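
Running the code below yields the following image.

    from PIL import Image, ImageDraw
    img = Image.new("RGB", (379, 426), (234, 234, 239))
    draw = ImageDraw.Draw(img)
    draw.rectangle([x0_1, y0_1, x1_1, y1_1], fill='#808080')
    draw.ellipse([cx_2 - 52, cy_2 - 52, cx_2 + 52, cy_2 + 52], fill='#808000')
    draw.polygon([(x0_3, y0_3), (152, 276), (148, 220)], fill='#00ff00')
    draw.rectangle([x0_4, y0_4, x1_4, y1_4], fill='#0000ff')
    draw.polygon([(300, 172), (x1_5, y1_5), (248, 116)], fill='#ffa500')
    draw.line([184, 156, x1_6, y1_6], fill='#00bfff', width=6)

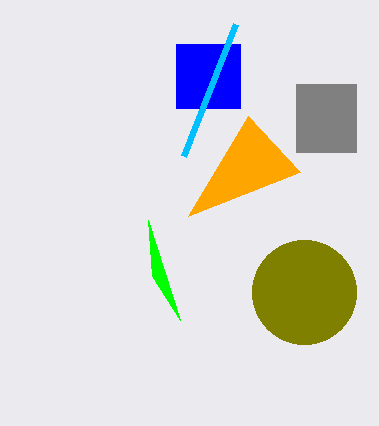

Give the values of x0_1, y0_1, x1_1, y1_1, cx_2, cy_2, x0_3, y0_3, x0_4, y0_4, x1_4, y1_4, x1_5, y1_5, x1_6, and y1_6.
x0_1 = 296
y0_1 = 84
x1_1 = 356
y1_1 = 152
cx_2 = 304
cy_2 = 292
x0_3 = 180
y0_3 = 320
x0_4 = 176
y0_4 = 44
x1_4 = 240
y1_4 = 108
x1_5 = 188
y1_5 = 216
x1_6 = 236
y1_6 = 24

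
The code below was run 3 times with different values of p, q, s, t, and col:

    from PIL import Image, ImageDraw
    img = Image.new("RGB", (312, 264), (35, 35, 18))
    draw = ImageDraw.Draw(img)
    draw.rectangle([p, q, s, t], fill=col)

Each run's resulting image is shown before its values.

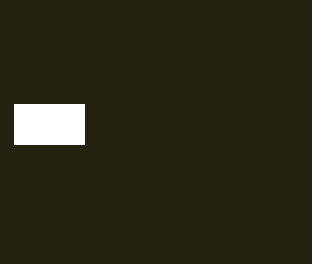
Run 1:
p = 14
q = 104
s = 84
t = 144
col = 'white'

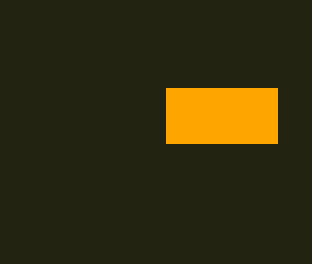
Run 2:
p = 166, q = 88, s = 277, t = 143, col = 'orange'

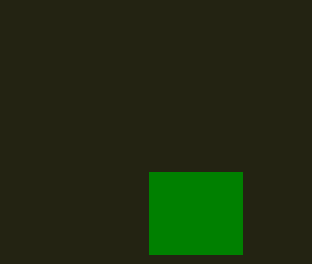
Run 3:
p = 149
q = 172
s = 242
t = 254
col = 'green'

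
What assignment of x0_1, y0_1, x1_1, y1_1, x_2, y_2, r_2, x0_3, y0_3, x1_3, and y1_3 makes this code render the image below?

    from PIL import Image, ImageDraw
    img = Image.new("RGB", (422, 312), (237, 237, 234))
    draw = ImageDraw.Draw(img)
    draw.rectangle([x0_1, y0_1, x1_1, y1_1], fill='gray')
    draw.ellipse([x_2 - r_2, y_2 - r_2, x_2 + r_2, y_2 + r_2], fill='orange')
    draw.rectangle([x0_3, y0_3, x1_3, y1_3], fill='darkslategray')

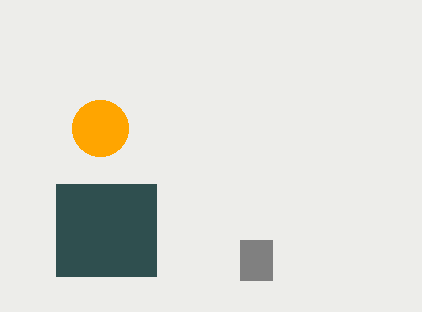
x0_1 = 240
y0_1 = 240
x1_1 = 272
y1_1 = 280
x_2 = 100
y_2 = 128
r_2 = 28
x0_3 = 56
y0_3 = 184
x1_3 = 156
y1_3 = 276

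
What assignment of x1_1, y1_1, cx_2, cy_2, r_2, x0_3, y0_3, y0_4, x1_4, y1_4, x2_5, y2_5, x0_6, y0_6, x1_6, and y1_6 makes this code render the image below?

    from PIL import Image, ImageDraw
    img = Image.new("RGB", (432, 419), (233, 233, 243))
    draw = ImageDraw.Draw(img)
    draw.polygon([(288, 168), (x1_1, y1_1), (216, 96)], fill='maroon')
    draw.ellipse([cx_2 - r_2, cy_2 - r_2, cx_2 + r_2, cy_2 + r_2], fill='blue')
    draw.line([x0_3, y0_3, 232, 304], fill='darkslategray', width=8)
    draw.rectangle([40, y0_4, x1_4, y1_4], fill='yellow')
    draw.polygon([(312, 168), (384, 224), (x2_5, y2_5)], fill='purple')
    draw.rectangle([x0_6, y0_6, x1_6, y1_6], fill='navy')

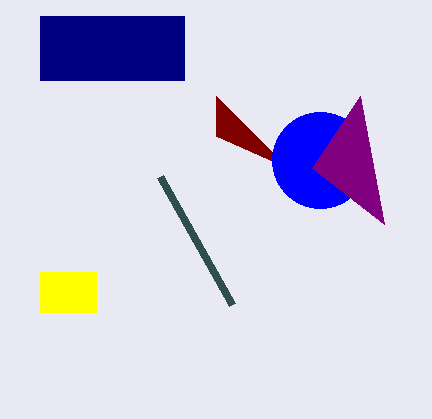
x1_1 = 216; y1_1 = 136; cx_2 = 320; cy_2 = 160; r_2 = 48; x0_3 = 160; y0_3 = 176; y0_4 = 272; x1_4 = 96; y1_4 = 312; x2_5 = 360; y2_5 = 96; x0_6 = 40; y0_6 = 16; x1_6 = 184; y1_6 = 80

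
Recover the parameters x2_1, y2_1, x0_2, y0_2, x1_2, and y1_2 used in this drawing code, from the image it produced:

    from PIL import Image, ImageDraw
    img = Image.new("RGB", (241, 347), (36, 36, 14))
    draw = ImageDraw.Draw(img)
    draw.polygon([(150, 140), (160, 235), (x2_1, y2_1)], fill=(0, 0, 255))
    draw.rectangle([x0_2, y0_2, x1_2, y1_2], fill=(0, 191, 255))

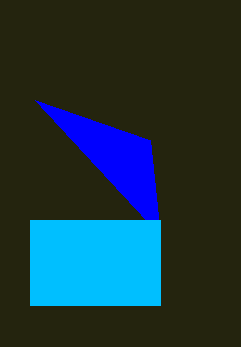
x2_1 = 35, y2_1 = 100, x0_2 = 30, y0_2 = 220, x1_2 = 160, y1_2 = 305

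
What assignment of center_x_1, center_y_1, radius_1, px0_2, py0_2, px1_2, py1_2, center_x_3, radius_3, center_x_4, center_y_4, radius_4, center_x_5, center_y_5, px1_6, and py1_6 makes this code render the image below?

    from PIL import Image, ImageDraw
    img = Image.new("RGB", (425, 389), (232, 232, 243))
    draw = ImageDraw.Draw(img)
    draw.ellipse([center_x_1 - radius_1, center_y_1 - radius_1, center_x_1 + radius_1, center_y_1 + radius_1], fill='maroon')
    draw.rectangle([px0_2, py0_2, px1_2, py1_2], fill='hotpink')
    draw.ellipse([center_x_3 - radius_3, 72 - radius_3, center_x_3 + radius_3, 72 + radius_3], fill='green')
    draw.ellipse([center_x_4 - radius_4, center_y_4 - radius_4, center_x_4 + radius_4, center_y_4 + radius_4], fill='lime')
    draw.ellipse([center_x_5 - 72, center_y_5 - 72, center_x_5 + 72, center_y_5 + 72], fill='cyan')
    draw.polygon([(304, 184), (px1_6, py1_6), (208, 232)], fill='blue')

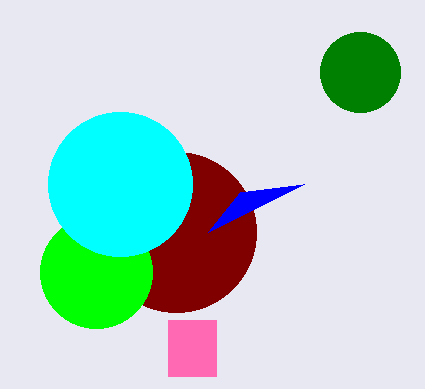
center_x_1 = 176; center_y_1 = 232; radius_1 = 80; px0_2 = 168; py0_2 = 320; px1_2 = 216; py1_2 = 376; center_x_3 = 360; radius_3 = 40; center_x_4 = 96; center_y_4 = 272; radius_4 = 56; center_x_5 = 120; center_y_5 = 184; px1_6 = 240; py1_6 = 192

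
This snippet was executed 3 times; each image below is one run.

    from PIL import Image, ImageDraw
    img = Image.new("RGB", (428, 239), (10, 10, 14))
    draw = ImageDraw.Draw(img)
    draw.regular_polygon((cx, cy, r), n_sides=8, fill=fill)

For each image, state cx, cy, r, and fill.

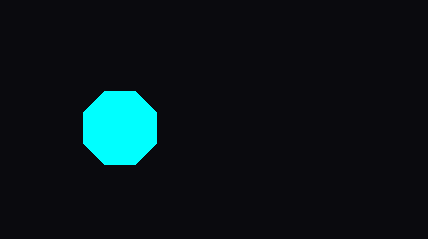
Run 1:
cx = 120
cy = 128
r = 40
fill = 'cyan'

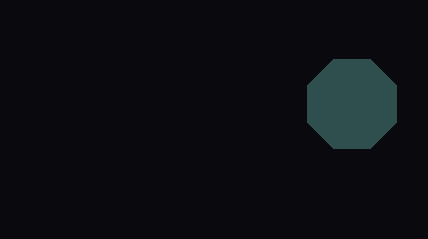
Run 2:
cx = 352, cy = 104, r = 48, fill = 'darkslategray'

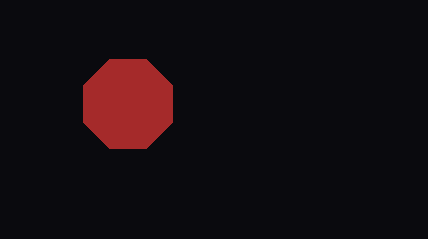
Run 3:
cx = 128; cy = 104; r = 48; fill = 'brown'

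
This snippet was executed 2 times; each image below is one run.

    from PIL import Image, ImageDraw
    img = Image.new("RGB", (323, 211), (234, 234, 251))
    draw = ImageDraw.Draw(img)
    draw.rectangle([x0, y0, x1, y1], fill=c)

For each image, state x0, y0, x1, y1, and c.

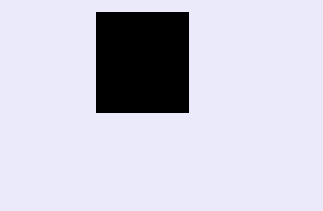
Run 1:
x0 = 96
y0 = 12
x1 = 188
y1 = 112
c = 'black'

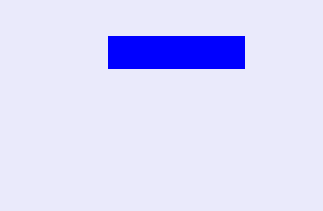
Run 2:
x0 = 108, y0 = 36, x1 = 244, y1 = 68, c = 'blue'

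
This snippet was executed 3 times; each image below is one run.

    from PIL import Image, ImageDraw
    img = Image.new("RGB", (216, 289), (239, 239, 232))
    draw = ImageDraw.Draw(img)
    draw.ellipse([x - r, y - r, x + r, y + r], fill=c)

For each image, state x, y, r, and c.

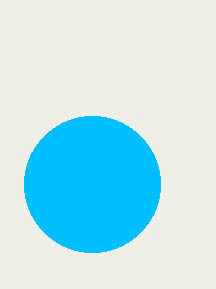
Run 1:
x = 92
y = 184
r = 68
c = 'deepskyblue'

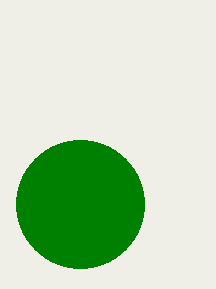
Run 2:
x = 80, y = 204, r = 64, c = 'green'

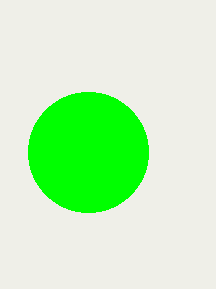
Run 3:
x = 88
y = 152
r = 60
c = 'lime'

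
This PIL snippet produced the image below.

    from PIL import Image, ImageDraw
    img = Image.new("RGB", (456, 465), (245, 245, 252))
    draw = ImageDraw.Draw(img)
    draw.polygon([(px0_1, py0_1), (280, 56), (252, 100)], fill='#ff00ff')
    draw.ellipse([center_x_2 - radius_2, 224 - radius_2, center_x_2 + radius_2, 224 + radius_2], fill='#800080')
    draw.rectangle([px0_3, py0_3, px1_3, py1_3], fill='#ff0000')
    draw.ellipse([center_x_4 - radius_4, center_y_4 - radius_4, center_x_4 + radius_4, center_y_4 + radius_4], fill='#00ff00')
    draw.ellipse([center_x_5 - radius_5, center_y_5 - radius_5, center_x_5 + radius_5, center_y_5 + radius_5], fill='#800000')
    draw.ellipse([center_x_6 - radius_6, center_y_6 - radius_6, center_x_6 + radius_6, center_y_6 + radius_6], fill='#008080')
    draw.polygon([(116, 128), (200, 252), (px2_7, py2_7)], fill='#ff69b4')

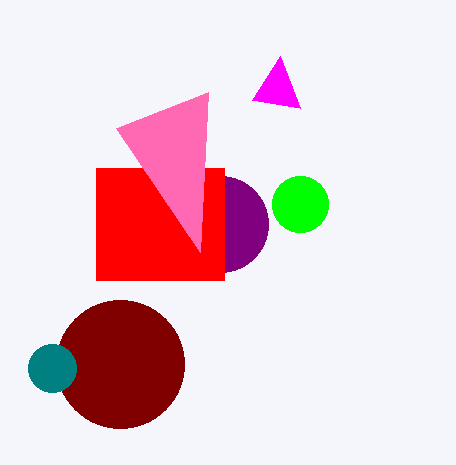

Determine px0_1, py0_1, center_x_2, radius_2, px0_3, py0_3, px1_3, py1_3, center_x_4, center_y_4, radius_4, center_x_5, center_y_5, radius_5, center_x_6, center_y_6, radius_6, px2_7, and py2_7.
px0_1 = 300, py0_1 = 108, center_x_2 = 220, radius_2 = 48, px0_3 = 96, py0_3 = 168, px1_3 = 224, py1_3 = 280, center_x_4 = 300, center_y_4 = 204, radius_4 = 28, center_x_5 = 120, center_y_5 = 364, radius_5 = 64, center_x_6 = 52, center_y_6 = 368, radius_6 = 24, px2_7 = 208, py2_7 = 92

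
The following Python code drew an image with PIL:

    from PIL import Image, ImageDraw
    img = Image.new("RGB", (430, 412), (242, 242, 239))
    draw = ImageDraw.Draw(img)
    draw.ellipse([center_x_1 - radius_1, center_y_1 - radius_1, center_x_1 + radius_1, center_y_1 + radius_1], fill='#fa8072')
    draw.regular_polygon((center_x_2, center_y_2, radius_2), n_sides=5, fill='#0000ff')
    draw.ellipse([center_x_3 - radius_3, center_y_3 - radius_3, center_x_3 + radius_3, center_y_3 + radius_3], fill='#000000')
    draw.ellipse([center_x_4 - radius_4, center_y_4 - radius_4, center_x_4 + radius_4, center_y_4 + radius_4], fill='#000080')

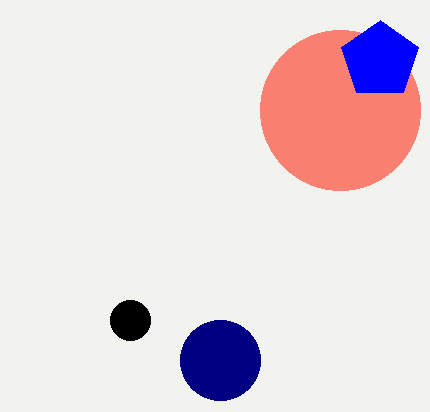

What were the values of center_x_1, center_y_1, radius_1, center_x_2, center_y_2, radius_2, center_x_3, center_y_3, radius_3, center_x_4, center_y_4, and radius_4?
center_x_1 = 340, center_y_1 = 110, radius_1 = 80, center_x_2 = 380, center_y_2 = 60, radius_2 = 40, center_x_3 = 130, center_y_3 = 320, radius_3 = 20, center_x_4 = 220, center_y_4 = 360, radius_4 = 40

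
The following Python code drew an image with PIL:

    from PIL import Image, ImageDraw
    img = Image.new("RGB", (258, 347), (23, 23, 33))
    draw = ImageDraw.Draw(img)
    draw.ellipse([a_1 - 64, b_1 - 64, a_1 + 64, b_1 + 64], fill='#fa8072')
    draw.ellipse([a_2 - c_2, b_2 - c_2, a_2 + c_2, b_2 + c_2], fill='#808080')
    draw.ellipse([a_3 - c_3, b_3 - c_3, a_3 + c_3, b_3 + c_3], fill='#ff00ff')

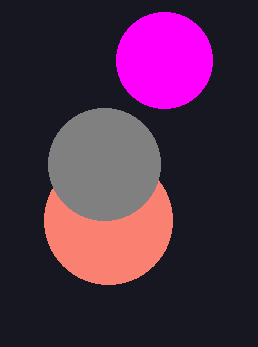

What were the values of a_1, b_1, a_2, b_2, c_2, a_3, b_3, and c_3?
a_1 = 108
b_1 = 220
a_2 = 104
b_2 = 164
c_2 = 56
a_3 = 164
b_3 = 60
c_3 = 48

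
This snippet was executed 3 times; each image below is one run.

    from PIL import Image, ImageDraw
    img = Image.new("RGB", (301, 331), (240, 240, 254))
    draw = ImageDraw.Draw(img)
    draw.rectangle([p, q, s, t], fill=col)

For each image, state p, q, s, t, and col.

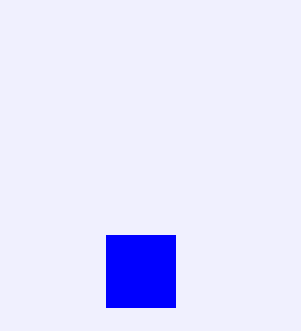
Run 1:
p = 106
q = 235
s = 175
t = 307
col = 'blue'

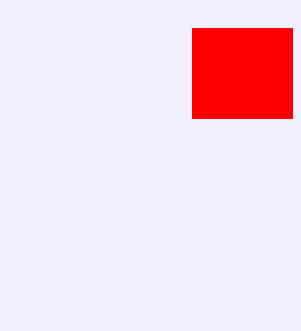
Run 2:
p = 192; q = 28; s = 292; t = 118; col = 'red'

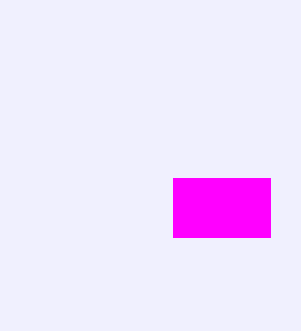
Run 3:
p = 173
q = 178
s = 270
t = 237
col = 'magenta'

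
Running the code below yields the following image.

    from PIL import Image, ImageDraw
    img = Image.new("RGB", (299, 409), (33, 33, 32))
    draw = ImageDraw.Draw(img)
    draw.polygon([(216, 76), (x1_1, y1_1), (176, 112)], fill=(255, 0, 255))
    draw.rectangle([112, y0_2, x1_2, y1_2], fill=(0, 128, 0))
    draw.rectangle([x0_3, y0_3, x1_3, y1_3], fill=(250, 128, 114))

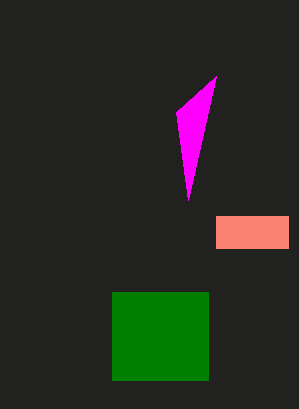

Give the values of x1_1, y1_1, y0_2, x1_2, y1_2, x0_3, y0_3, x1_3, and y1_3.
x1_1 = 188, y1_1 = 200, y0_2 = 292, x1_2 = 208, y1_2 = 380, x0_3 = 216, y0_3 = 216, x1_3 = 288, y1_3 = 248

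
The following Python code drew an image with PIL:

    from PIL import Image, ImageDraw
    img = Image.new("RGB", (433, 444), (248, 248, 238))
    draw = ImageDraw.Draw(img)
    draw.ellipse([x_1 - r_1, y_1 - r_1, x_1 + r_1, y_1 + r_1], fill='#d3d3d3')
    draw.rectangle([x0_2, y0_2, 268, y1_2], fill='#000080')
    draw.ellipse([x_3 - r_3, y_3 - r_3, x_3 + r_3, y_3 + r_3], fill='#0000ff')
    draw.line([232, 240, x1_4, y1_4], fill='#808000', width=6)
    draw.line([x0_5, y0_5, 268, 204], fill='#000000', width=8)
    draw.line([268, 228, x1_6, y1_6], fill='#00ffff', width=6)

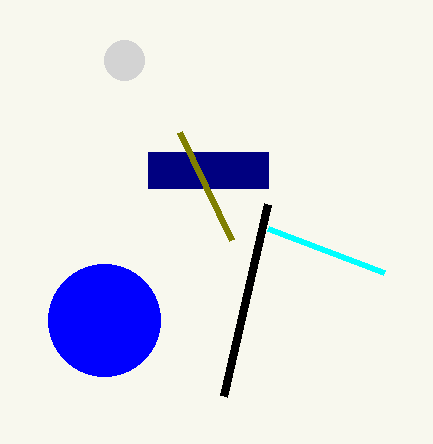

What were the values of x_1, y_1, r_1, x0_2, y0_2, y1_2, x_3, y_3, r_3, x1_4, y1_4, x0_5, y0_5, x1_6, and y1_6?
x_1 = 124, y_1 = 60, r_1 = 20, x0_2 = 148, y0_2 = 152, y1_2 = 188, x_3 = 104, y_3 = 320, r_3 = 56, x1_4 = 180, y1_4 = 132, x0_5 = 224, y0_5 = 396, x1_6 = 384, y1_6 = 272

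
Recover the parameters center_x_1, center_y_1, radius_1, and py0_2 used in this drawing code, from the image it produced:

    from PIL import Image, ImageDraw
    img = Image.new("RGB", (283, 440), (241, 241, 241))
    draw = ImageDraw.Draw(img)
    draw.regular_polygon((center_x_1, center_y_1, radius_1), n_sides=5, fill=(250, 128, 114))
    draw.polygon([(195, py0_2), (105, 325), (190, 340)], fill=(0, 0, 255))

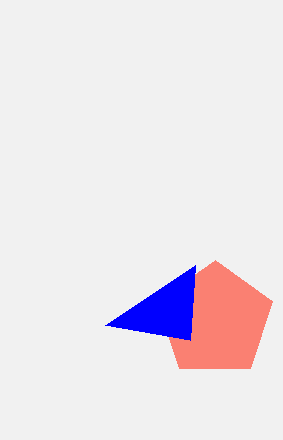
center_x_1 = 215, center_y_1 = 320, radius_1 = 60, py0_2 = 265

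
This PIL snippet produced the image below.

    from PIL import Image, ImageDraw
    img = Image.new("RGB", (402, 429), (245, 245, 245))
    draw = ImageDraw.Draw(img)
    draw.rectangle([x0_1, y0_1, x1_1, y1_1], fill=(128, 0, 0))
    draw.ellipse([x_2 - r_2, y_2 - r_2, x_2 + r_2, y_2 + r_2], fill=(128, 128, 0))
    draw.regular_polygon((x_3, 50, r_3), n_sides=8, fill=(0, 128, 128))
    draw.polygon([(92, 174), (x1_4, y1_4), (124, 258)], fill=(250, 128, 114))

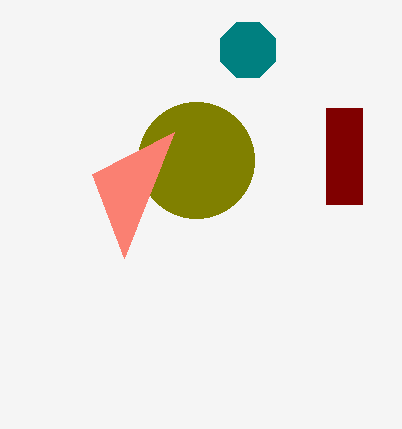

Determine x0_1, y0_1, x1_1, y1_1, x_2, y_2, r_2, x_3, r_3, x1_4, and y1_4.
x0_1 = 326, y0_1 = 108, x1_1 = 362, y1_1 = 204, x_2 = 196, y_2 = 160, r_2 = 58, x_3 = 248, r_3 = 30, x1_4 = 174, y1_4 = 132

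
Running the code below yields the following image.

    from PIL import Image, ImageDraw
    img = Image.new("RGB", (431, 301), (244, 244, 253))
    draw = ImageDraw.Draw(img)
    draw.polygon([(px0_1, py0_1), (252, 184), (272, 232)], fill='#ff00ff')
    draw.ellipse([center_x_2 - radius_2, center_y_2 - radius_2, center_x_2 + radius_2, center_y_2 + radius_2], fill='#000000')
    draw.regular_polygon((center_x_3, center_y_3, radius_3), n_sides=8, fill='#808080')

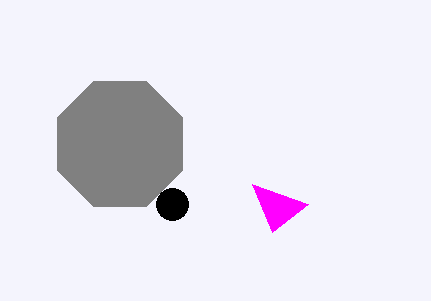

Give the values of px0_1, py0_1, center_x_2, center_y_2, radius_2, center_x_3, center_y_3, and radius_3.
px0_1 = 308
py0_1 = 204
center_x_2 = 172
center_y_2 = 204
radius_2 = 16
center_x_3 = 120
center_y_3 = 144
radius_3 = 68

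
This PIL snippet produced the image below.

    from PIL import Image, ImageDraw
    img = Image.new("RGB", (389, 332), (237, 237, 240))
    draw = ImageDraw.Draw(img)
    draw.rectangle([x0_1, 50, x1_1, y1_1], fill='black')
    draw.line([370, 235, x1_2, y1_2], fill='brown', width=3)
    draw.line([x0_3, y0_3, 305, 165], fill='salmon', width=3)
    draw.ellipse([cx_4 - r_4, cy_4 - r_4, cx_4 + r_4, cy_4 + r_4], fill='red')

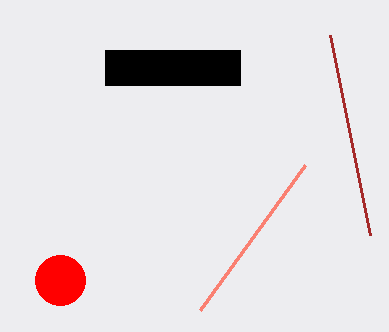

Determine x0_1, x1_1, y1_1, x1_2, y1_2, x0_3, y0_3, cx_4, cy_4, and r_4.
x0_1 = 105
x1_1 = 240
y1_1 = 85
x1_2 = 330
y1_2 = 35
x0_3 = 200
y0_3 = 310
cx_4 = 60
cy_4 = 280
r_4 = 25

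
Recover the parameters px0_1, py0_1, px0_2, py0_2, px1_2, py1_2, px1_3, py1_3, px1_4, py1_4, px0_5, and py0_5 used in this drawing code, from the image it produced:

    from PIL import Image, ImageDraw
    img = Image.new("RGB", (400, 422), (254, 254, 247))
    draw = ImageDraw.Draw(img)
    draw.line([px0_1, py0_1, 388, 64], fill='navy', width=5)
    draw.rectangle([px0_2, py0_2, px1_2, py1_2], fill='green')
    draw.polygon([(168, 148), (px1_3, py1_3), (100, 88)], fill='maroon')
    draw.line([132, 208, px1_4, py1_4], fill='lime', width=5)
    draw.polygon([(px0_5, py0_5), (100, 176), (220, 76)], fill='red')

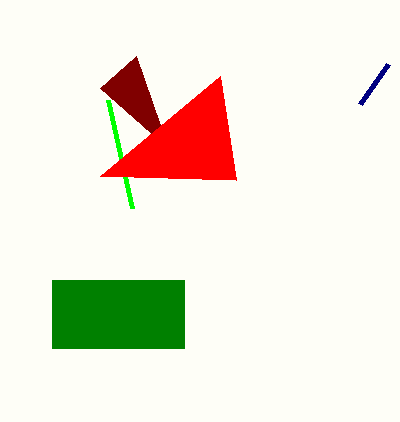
px0_1 = 360; py0_1 = 104; px0_2 = 52; py0_2 = 280; px1_2 = 184; py1_2 = 348; px1_3 = 136; py1_3 = 56; px1_4 = 108; py1_4 = 100; px0_5 = 236; py0_5 = 180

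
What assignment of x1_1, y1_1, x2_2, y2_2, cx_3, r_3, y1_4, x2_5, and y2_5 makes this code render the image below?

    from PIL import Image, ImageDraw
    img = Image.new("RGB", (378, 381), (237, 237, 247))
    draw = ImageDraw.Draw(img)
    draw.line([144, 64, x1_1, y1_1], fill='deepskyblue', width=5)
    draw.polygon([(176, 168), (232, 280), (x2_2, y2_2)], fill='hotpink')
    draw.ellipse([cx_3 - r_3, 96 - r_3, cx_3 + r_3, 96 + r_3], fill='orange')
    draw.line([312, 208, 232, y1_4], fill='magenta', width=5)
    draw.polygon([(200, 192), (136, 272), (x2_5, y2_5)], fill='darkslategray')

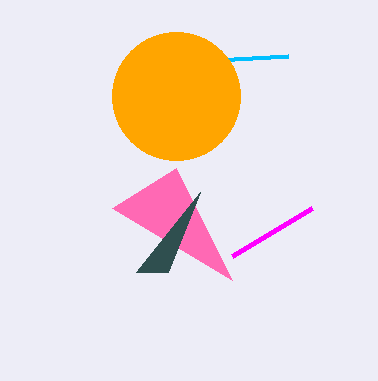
x1_1 = 288, y1_1 = 56, x2_2 = 112, y2_2 = 208, cx_3 = 176, r_3 = 64, y1_4 = 256, x2_5 = 168, y2_5 = 272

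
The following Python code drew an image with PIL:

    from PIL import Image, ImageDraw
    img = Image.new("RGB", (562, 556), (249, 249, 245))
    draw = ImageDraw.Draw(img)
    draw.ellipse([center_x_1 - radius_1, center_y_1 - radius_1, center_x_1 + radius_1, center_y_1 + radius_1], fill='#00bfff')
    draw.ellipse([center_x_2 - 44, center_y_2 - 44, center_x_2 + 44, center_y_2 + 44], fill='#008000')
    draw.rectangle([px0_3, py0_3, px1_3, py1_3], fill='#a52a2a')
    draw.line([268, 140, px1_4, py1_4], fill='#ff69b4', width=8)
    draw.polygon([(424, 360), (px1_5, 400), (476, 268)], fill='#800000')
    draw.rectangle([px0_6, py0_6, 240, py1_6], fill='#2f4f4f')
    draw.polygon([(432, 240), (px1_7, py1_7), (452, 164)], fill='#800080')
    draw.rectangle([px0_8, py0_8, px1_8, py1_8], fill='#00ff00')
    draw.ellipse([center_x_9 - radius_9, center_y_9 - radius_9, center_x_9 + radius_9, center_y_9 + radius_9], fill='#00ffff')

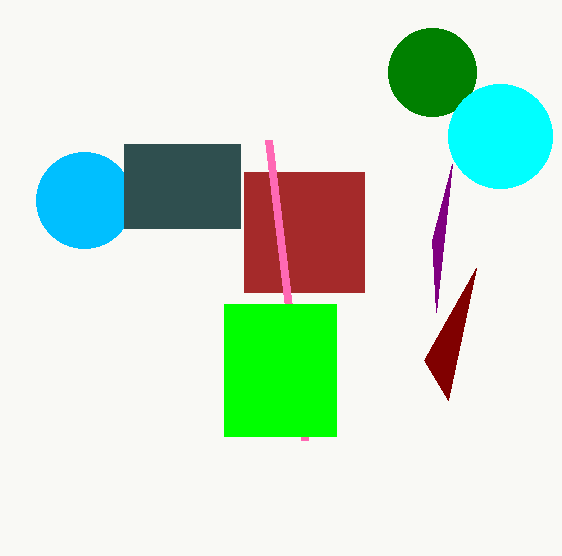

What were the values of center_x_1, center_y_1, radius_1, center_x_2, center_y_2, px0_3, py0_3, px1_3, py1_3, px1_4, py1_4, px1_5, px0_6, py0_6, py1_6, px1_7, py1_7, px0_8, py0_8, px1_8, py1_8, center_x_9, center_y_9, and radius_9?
center_x_1 = 84
center_y_1 = 200
radius_1 = 48
center_x_2 = 432
center_y_2 = 72
px0_3 = 244
py0_3 = 172
px1_3 = 364
py1_3 = 292
px1_4 = 304
py1_4 = 440
px1_5 = 448
px0_6 = 124
py0_6 = 144
py1_6 = 228
px1_7 = 436
py1_7 = 312
px0_8 = 224
py0_8 = 304
px1_8 = 336
py1_8 = 436
center_x_9 = 500
center_y_9 = 136
radius_9 = 52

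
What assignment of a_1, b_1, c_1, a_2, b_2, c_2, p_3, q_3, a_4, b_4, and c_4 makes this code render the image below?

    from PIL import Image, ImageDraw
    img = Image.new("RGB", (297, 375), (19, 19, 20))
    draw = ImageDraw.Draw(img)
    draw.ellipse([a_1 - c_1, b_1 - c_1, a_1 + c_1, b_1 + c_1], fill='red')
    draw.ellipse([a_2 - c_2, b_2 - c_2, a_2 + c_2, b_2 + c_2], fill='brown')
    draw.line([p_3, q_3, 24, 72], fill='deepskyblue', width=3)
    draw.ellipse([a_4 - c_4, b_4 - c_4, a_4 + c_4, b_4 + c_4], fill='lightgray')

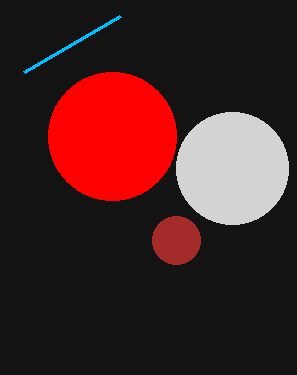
a_1 = 112, b_1 = 136, c_1 = 64, a_2 = 176, b_2 = 240, c_2 = 24, p_3 = 120, q_3 = 16, a_4 = 232, b_4 = 168, c_4 = 56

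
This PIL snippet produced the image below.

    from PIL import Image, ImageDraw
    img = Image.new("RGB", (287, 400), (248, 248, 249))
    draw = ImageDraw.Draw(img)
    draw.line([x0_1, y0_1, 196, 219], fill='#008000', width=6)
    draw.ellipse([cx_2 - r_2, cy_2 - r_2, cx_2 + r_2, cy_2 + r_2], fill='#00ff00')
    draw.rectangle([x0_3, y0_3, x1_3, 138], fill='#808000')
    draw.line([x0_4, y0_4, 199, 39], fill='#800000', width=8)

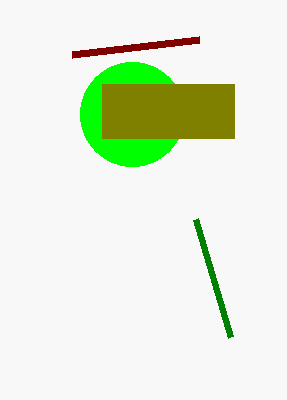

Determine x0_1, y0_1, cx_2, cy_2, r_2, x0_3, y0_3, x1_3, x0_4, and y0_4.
x0_1 = 231
y0_1 = 337
cx_2 = 132
cy_2 = 114
r_2 = 52
x0_3 = 102
y0_3 = 84
x1_3 = 234
x0_4 = 72
y0_4 = 54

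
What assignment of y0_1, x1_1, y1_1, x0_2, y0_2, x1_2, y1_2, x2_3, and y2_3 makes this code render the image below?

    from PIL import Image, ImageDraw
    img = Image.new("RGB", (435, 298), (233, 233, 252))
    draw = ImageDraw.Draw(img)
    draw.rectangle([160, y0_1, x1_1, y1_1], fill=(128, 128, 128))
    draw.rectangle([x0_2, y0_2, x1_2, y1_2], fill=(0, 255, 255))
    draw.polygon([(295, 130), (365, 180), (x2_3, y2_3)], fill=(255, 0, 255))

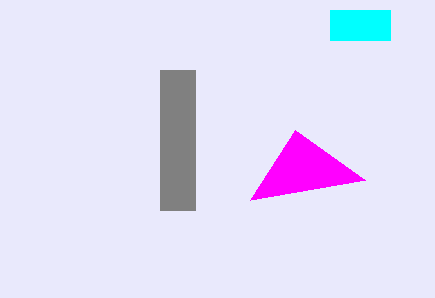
y0_1 = 70; x1_1 = 195; y1_1 = 210; x0_2 = 330; y0_2 = 10; x1_2 = 390; y1_2 = 40; x2_3 = 250; y2_3 = 200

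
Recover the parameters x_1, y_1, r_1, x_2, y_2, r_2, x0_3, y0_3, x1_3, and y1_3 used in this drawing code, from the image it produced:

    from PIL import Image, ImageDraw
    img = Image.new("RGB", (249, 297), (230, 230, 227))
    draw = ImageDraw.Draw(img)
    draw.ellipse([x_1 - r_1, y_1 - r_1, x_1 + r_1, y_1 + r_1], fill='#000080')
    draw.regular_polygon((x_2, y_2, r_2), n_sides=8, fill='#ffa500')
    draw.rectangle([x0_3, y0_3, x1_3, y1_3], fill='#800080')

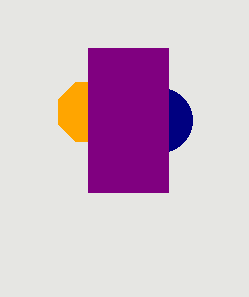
x_1 = 160
y_1 = 120
r_1 = 32
x_2 = 88
y_2 = 112
r_2 = 32
x0_3 = 88
y0_3 = 48
x1_3 = 168
y1_3 = 192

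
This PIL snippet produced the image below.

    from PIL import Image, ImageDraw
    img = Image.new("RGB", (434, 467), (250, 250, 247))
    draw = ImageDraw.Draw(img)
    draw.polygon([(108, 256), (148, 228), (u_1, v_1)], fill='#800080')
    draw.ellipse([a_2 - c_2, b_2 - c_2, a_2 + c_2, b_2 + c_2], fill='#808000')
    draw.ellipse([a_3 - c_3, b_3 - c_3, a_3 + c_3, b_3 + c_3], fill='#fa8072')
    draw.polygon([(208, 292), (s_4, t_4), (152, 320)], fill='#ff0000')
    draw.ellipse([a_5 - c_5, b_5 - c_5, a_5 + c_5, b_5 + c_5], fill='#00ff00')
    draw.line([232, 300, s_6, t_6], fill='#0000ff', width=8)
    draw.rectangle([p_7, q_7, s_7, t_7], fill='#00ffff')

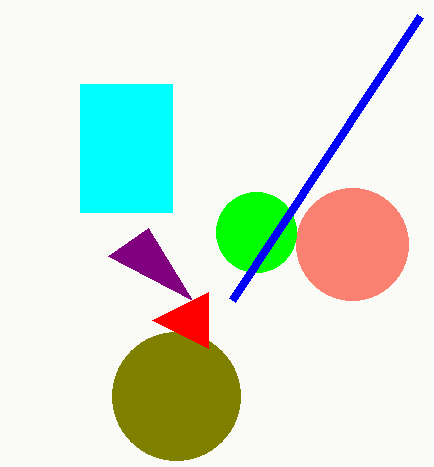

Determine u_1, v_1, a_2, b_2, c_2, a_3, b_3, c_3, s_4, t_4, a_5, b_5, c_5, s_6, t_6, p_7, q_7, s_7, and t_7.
u_1 = 192; v_1 = 300; a_2 = 176; b_2 = 396; c_2 = 64; a_3 = 352; b_3 = 244; c_3 = 56; s_4 = 208; t_4 = 348; a_5 = 256; b_5 = 232; c_5 = 40; s_6 = 420; t_6 = 16; p_7 = 80; q_7 = 84; s_7 = 172; t_7 = 212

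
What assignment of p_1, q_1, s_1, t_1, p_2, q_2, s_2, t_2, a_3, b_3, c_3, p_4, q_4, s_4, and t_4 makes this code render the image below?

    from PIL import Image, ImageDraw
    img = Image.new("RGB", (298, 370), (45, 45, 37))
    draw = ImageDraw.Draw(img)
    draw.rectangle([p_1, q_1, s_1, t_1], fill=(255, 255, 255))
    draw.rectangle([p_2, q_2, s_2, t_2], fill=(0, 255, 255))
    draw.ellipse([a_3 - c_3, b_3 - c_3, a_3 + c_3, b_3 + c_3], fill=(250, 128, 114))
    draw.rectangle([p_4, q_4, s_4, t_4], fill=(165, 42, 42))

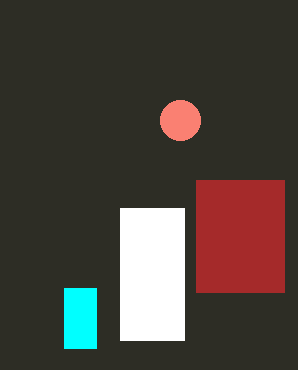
p_1 = 120, q_1 = 208, s_1 = 184, t_1 = 340, p_2 = 64, q_2 = 288, s_2 = 96, t_2 = 348, a_3 = 180, b_3 = 120, c_3 = 20, p_4 = 196, q_4 = 180, s_4 = 284, t_4 = 292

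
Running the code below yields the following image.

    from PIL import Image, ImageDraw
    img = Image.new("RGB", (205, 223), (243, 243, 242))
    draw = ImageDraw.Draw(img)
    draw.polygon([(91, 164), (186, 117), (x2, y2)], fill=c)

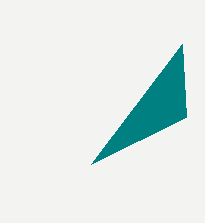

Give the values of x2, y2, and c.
x2 = 182
y2 = 44
c = 'teal'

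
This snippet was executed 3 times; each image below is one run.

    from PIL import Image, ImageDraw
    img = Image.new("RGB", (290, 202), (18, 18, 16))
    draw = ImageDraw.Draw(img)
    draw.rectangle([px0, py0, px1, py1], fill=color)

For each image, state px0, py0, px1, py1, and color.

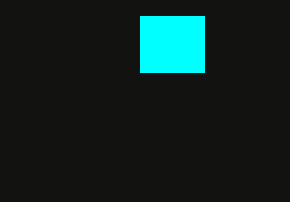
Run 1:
px0 = 140
py0 = 16
px1 = 204
py1 = 72
color = 'cyan'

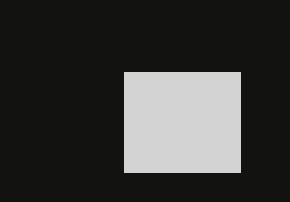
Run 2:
px0 = 124, py0 = 72, px1 = 240, py1 = 172, color = 'lightgray'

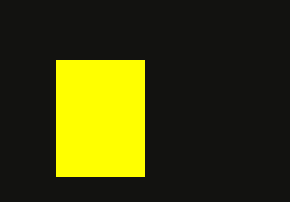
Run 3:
px0 = 56; py0 = 60; px1 = 144; py1 = 176; color = 'yellow'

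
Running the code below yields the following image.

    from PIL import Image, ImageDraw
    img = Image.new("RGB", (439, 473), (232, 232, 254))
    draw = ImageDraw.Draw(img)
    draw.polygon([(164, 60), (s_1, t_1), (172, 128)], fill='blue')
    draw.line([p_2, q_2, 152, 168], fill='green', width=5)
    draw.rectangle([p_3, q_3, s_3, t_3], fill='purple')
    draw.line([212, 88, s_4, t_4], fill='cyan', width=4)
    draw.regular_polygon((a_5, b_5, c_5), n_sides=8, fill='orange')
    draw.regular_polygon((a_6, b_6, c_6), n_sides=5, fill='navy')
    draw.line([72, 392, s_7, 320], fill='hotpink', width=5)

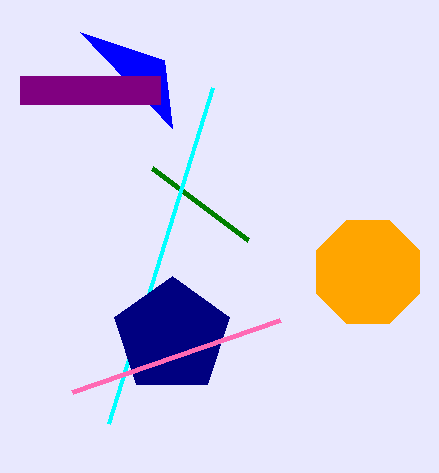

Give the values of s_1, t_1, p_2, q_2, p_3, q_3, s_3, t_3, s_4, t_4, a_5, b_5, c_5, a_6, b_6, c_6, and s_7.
s_1 = 80; t_1 = 32; p_2 = 248; q_2 = 240; p_3 = 20; q_3 = 76; s_3 = 160; t_3 = 104; s_4 = 108; t_4 = 424; a_5 = 368; b_5 = 272; c_5 = 56; a_6 = 172; b_6 = 336; c_6 = 60; s_7 = 280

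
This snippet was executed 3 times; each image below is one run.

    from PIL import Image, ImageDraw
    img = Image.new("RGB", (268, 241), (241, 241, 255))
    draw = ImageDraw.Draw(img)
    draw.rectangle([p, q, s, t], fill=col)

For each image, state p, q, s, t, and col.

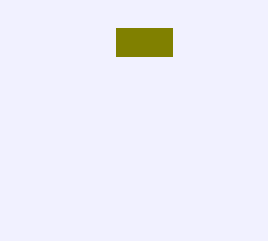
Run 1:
p = 116; q = 28; s = 172; t = 56; col = 'olive'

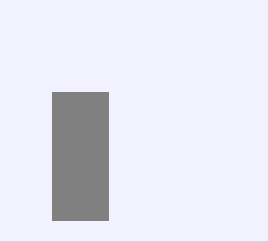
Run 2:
p = 52, q = 92, s = 108, t = 220, col = 'gray'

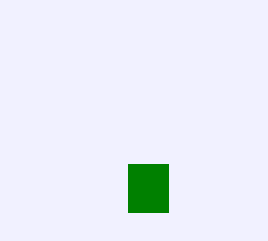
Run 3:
p = 128, q = 164, s = 168, t = 212, col = 'green'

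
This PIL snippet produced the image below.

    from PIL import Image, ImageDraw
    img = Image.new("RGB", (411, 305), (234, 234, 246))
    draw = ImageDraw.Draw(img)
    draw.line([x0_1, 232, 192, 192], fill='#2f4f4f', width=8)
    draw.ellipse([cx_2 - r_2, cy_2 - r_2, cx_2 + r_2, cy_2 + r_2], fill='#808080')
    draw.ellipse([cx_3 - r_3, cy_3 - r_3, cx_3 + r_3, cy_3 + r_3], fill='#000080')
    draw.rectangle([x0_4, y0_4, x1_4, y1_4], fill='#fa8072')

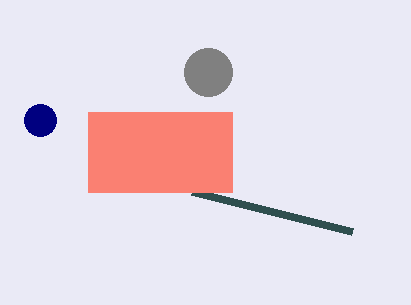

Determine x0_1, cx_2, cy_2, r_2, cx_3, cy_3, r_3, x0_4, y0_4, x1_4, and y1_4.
x0_1 = 352; cx_2 = 208; cy_2 = 72; r_2 = 24; cx_3 = 40; cy_3 = 120; r_3 = 16; x0_4 = 88; y0_4 = 112; x1_4 = 232; y1_4 = 192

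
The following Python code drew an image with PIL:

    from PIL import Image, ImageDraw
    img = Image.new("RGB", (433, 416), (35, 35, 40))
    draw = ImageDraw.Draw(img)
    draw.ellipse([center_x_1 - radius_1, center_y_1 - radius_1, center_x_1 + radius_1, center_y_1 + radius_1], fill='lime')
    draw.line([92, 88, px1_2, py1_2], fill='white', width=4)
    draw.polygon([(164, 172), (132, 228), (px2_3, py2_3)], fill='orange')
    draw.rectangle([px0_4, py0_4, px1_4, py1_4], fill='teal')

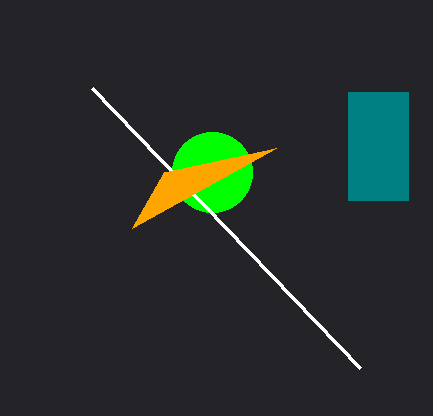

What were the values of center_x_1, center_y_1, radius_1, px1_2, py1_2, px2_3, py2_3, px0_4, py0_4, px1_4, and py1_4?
center_x_1 = 212
center_y_1 = 172
radius_1 = 40
px1_2 = 360
py1_2 = 368
px2_3 = 276
py2_3 = 148
px0_4 = 348
py0_4 = 92
px1_4 = 408
py1_4 = 200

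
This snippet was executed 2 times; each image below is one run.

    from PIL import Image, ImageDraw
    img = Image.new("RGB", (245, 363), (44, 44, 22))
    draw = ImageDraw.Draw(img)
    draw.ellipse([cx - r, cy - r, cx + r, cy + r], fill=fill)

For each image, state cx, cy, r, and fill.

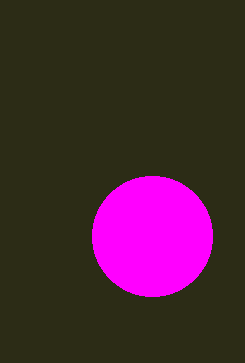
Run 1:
cx = 152; cy = 236; r = 60; fill = 'magenta'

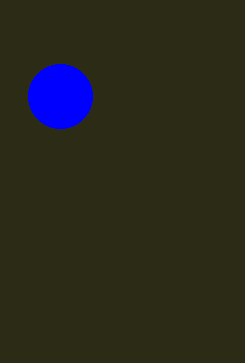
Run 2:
cx = 60; cy = 96; r = 32; fill = 'blue'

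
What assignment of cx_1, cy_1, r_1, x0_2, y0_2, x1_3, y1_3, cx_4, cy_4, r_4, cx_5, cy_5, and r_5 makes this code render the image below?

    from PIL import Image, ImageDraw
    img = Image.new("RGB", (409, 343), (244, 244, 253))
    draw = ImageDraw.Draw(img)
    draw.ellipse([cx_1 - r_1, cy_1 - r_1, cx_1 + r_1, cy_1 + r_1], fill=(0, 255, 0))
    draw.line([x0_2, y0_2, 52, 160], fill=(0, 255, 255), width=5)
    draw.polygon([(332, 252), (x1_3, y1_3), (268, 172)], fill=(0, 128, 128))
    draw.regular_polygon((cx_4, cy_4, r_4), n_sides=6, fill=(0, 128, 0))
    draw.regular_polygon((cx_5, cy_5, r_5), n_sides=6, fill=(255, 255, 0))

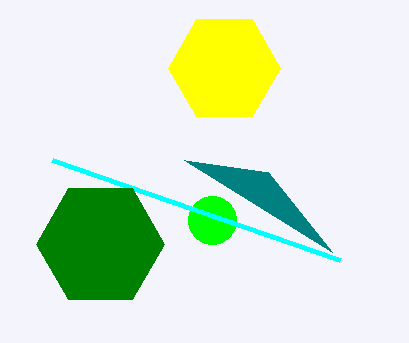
cx_1 = 212; cy_1 = 220; r_1 = 24; x0_2 = 340; y0_2 = 260; x1_3 = 184; y1_3 = 160; cx_4 = 100; cy_4 = 244; r_4 = 64; cx_5 = 224; cy_5 = 68; r_5 = 56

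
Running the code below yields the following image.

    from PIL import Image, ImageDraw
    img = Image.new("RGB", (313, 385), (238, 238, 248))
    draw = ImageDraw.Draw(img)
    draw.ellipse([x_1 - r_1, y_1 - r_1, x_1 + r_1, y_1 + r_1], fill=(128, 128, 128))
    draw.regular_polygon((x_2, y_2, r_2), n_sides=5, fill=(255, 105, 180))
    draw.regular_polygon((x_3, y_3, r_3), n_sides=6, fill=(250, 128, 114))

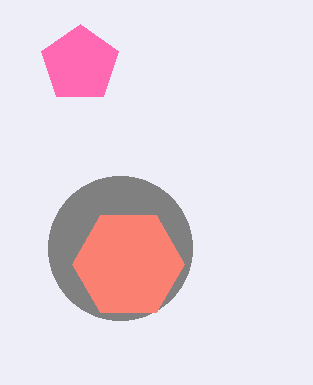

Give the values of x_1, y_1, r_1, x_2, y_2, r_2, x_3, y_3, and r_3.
x_1 = 120; y_1 = 248; r_1 = 72; x_2 = 80; y_2 = 64; r_2 = 40; x_3 = 128; y_3 = 264; r_3 = 56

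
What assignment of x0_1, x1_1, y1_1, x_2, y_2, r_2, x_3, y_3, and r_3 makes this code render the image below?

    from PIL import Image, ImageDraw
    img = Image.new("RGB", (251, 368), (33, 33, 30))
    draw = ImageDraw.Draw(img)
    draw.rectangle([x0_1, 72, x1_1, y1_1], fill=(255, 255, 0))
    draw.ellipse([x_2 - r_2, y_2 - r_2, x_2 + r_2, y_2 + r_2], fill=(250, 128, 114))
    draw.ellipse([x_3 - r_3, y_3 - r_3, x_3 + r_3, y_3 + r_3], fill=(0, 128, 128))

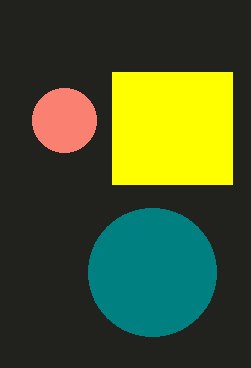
x0_1 = 112
x1_1 = 232
y1_1 = 184
x_2 = 64
y_2 = 120
r_2 = 32
x_3 = 152
y_3 = 272
r_3 = 64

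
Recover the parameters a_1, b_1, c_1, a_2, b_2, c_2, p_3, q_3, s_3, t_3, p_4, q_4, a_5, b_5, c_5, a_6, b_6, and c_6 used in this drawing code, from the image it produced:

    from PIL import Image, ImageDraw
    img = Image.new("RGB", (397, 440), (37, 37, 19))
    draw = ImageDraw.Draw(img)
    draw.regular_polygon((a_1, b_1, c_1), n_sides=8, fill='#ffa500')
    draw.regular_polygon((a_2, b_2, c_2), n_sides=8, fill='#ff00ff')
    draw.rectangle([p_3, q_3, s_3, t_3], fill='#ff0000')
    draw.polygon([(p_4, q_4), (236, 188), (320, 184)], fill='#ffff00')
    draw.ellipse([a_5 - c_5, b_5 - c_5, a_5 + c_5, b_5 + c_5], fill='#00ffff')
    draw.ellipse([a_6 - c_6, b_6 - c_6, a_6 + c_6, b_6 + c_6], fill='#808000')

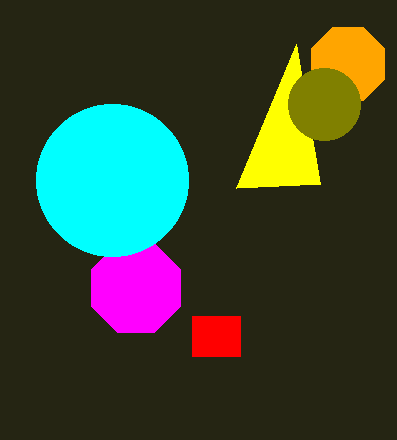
a_1 = 348; b_1 = 64; c_1 = 40; a_2 = 136; b_2 = 288; c_2 = 48; p_3 = 192; q_3 = 316; s_3 = 240; t_3 = 356; p_4 = 296; q_4 = 44; a_5 = 112; b_5 = 180; c_5 = 76; a_6 = 324; b_6 = 104; c_6 = 36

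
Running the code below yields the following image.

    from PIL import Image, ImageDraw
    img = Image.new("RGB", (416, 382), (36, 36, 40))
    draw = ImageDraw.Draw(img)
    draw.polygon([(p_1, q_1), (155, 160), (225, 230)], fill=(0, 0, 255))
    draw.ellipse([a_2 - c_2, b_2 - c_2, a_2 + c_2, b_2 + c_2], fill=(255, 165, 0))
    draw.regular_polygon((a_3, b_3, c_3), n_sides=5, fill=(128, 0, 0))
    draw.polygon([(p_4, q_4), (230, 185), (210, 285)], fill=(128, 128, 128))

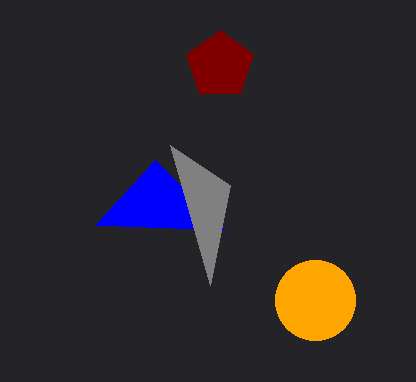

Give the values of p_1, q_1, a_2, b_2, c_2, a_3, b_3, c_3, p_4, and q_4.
p_1 = 95
q_1 = 225
a_2 = 315
b_2 = 300
c_2 = 40
a_3 = 220
b_3 = 65
c_3 = 35
p_4 = 170
q_4 = 145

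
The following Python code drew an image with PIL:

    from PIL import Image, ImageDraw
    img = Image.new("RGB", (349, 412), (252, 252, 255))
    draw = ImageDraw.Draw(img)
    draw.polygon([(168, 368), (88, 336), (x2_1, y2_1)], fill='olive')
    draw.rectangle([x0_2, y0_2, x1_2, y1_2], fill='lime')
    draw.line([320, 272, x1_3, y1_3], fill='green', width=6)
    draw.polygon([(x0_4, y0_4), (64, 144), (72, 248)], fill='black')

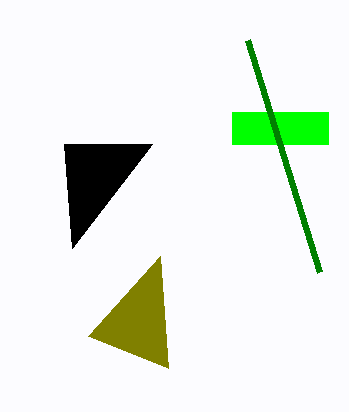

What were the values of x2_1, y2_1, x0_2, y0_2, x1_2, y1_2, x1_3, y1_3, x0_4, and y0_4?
x2_1 = 160, y2_1 = 256, x0_2 = 232, y0_2 = 112, x1_2 = 328, y1_2 = 144, x1_3 = 248, y1_3 = 40, x0_4 = 152, y0_4 = 144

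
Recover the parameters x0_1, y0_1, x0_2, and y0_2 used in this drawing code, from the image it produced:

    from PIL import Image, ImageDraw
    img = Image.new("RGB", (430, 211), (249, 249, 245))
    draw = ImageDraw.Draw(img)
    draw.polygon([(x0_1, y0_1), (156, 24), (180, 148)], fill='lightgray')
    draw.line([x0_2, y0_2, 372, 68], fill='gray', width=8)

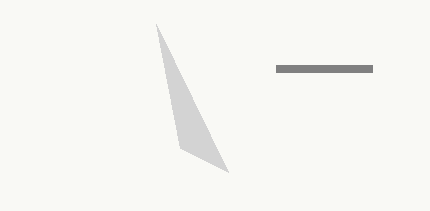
x0_1 = 228, y0_1 = 172, x0_2 = 276, y0_2 = 68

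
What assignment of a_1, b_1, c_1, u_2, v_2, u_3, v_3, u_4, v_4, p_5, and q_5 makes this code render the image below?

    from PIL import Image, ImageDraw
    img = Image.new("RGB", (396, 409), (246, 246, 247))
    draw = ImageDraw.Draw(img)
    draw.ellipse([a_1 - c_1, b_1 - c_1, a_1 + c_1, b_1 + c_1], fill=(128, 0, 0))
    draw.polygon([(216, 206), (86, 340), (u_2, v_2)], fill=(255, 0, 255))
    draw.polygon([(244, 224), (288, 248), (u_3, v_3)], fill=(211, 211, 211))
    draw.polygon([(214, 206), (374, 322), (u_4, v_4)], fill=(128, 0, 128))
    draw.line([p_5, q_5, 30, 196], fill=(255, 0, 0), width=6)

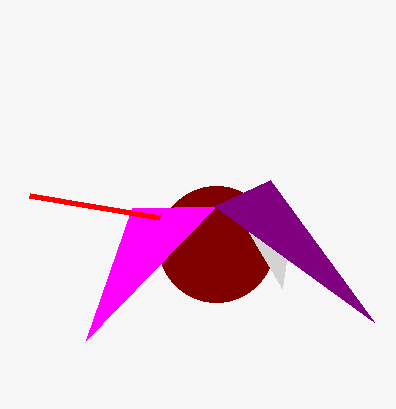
a_1 = 216; b_1 = 244; c_1 = 58; u_2 = 132; v_2 = 208; u_3 = 282; v_3 = 288; u_4 = 270; v_4 = 180; p_5 = 160; q_5 = 218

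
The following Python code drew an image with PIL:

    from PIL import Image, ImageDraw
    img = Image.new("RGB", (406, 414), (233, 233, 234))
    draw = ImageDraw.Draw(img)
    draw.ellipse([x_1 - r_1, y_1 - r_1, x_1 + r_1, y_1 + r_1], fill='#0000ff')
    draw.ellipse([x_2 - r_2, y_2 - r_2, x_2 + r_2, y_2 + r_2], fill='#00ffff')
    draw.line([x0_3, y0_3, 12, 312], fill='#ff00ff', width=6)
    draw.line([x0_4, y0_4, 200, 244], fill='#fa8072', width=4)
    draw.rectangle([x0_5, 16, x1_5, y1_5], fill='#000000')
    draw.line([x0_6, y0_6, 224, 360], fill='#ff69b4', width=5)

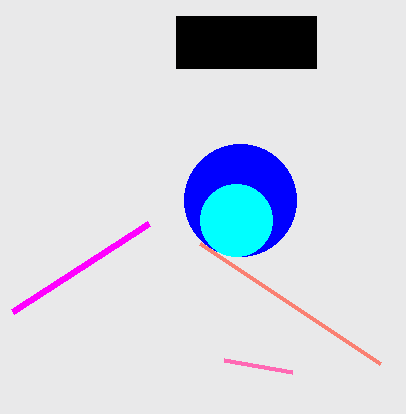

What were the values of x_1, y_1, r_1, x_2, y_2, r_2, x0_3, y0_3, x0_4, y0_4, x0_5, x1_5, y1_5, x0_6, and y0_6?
x_1 = 240; y_1 = 200; r_1 = 56; x_2 = 236; y_2 = 220; r_2 = 36; x0_3 = 148; y0_3 = 224; x0_4 = 380; y0_4 = 364; x0_5 = 176; x1_5 = 316; y1_5 = 68; x0_6 = 292; y0_6 = 372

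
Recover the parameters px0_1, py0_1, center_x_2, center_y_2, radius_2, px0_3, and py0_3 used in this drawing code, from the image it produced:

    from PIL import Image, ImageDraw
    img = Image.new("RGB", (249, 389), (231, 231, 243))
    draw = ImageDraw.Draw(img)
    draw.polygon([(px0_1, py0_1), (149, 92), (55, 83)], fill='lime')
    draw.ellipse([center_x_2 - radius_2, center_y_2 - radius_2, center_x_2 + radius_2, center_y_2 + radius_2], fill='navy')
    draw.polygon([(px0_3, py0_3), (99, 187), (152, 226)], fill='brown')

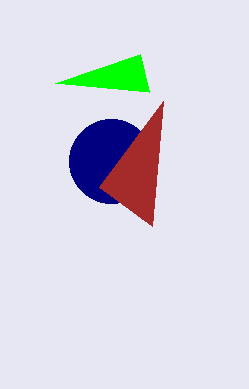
px0_1 = 140
py0_1 = 54
center_x_2 = 111
center_y_2 = 161
radius_2 = 42
px0_3 = 163
py0_3 = 101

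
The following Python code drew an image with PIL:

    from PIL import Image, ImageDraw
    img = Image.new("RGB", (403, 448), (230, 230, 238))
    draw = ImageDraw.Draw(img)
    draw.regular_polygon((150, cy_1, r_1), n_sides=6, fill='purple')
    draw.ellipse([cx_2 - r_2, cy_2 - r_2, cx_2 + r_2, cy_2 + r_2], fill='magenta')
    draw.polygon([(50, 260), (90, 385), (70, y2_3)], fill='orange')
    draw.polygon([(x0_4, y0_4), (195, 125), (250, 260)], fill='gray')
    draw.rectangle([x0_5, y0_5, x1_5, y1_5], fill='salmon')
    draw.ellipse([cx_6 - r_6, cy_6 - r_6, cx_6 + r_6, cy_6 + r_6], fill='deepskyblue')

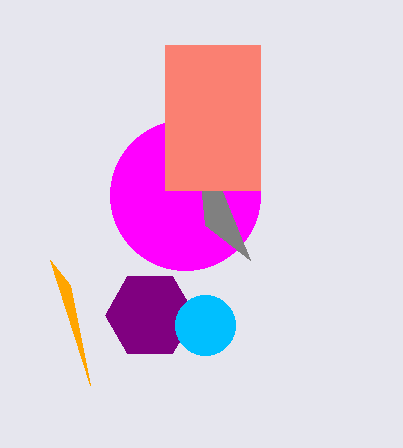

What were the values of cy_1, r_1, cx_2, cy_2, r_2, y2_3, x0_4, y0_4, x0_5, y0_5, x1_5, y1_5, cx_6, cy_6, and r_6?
cy_1 = 315, r_1 = 45, cx_2 = 185, cy_2 = 195, r_2 = 75, y2_3 = 285, x0_4 = 205, y0_4 = 225, x0_5 = 165, y0_5 = 45, x1_5 = 260, y1_5 = 190, cx_6 = 205, cy_6 = 325, r_6 = 30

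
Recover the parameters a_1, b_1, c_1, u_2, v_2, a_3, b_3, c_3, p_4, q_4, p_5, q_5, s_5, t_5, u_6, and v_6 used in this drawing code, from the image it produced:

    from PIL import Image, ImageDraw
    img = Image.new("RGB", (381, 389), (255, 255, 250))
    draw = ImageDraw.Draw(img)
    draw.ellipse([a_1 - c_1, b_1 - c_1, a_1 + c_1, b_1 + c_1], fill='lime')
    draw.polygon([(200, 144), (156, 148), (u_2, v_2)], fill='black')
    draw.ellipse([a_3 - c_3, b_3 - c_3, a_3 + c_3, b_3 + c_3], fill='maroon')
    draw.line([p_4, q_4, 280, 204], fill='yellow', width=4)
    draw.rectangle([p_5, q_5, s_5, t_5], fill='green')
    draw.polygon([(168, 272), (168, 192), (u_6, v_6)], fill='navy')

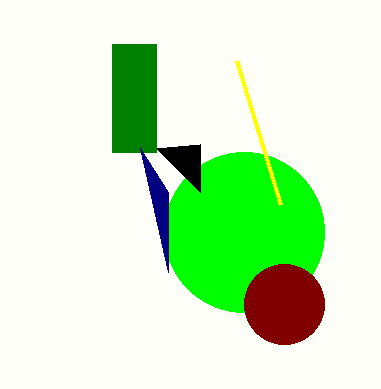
a_1 = 244; b_1 = 232; c_1 = 80; u_2 = 200; v_2 = 192; a_3 = 284; b_3 = 304; c_3 = 40; p_4 = 236; q_4 = 60; p_5 = 112; q_5 = 44; s_5 = 156; t_5 = 152; u_6 = 140; v_6 = 148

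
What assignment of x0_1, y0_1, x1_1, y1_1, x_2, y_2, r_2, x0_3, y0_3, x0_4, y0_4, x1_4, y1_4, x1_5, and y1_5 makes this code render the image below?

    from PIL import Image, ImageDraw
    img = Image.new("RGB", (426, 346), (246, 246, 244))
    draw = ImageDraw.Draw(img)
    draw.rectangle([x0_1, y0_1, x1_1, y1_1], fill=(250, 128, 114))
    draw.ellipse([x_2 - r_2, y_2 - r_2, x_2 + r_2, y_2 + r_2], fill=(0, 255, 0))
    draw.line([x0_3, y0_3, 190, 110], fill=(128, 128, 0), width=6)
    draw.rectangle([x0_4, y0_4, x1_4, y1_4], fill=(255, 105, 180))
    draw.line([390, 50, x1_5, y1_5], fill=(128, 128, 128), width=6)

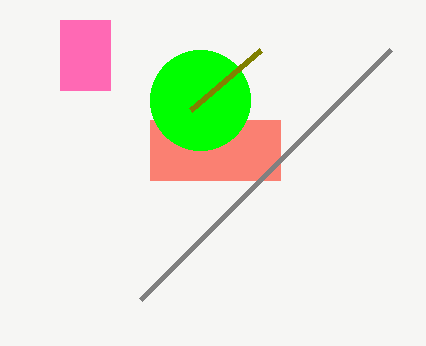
x0_1 = 150
y0_1 = 120
x1_1 = 280
y1_1 = 180
x_2 = 200
y_2 = 100
r_2 = 50
x0_3 = 260
y0_3 = 50
x0_4 = 60
y0_4 = 20
x1_4 = 110
y1_4 = 90
x1_5 = 140
y1_5 = 300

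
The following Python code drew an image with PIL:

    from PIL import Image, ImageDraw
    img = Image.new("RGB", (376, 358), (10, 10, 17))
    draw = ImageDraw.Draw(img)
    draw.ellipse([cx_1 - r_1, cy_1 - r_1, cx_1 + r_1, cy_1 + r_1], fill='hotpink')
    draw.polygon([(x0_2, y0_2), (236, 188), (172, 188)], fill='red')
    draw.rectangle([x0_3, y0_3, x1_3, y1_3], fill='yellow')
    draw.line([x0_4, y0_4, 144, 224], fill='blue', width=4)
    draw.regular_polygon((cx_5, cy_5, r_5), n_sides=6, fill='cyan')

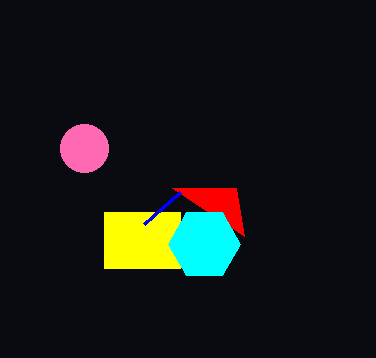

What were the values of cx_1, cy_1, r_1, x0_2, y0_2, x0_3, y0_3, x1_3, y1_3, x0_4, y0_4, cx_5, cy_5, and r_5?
cx_1 = 84
cy_1 = 148
r_1 = 24
x0_2 = 244
y0_2 = 236
x0_3 = 104
y0_3 = 212
x1_3 = 180
y1_3 = 268
x0_4 = 180
y0_4 = 192
cx_5 = 204
cy_5 = 244
r_5 = 36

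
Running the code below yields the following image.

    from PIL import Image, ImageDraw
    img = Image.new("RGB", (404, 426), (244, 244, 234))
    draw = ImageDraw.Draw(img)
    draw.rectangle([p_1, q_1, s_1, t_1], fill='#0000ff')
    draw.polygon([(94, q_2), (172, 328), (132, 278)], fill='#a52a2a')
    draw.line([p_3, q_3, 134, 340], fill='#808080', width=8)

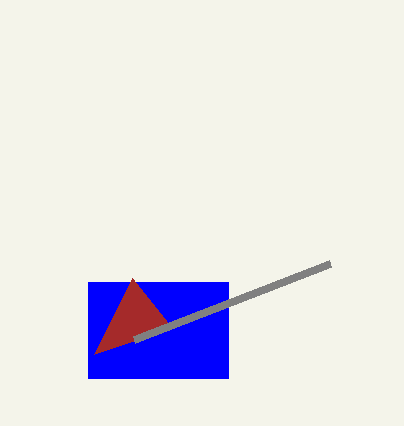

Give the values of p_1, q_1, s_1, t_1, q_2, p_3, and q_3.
p_1 = 88; q_1 = 282; s_1 = 228; t_1 = 378; q_2 = 354; p_3 = 330; q_3 = 264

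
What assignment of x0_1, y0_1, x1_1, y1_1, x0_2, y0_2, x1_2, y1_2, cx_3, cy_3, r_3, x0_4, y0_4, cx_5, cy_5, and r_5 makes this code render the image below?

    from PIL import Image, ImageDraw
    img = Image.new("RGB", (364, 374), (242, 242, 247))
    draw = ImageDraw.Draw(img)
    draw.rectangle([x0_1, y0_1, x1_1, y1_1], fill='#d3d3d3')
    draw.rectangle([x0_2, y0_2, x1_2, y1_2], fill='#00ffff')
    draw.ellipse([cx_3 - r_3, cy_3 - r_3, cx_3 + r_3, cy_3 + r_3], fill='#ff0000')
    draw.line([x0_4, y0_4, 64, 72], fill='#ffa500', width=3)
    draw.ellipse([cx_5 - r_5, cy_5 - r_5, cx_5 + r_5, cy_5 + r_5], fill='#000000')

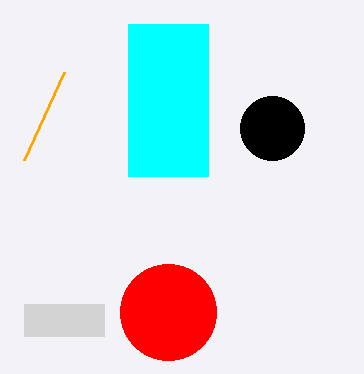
x0_1 = 24
y0_1 = 304
x1_1 = 104
y1_1 = 336
x0_2 = 128
y0_2 = 24
x1_2 = 208
y1_2 = 176
cx_3 = 168
cy_3 = 312
r_3 = 48
x0_4 = 24
y0_4 = 160
cx_5 = 272
cy_5 = 128
r_5 = 32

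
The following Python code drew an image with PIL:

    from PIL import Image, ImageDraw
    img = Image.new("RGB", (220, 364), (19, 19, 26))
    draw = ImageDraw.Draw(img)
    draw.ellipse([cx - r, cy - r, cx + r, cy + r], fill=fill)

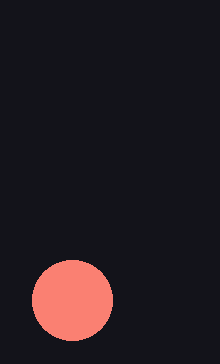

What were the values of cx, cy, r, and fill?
cx = 72; cy = 300; r = 40; fill = 'salmon'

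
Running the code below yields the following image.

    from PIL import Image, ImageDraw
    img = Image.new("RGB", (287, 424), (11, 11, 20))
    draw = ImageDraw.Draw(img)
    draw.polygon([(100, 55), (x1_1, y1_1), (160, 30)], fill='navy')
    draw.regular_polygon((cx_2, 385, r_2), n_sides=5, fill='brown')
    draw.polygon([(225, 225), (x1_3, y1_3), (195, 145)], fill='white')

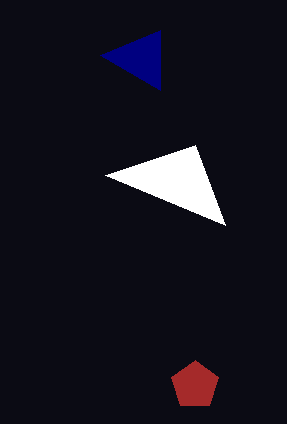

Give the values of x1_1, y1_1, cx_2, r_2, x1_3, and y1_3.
x1_1 = 160
y1_1 = 90
cx_2 = 195
r_2 = 25
x1_3 = 105
y1_3 = 175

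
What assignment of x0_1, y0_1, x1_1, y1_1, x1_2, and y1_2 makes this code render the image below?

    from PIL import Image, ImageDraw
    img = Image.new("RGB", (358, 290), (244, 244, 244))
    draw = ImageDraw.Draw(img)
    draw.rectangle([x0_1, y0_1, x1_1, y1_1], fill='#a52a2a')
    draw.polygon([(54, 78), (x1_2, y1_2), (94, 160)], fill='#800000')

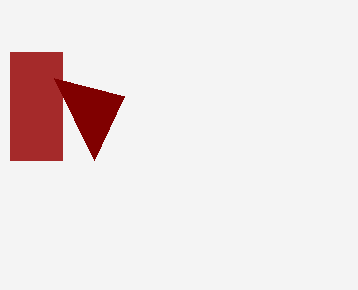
x0_1 = 10
y0_1 = 52
x1_1 = 62
y1_1 = 160
x1_2 = 124
y1_2 = 96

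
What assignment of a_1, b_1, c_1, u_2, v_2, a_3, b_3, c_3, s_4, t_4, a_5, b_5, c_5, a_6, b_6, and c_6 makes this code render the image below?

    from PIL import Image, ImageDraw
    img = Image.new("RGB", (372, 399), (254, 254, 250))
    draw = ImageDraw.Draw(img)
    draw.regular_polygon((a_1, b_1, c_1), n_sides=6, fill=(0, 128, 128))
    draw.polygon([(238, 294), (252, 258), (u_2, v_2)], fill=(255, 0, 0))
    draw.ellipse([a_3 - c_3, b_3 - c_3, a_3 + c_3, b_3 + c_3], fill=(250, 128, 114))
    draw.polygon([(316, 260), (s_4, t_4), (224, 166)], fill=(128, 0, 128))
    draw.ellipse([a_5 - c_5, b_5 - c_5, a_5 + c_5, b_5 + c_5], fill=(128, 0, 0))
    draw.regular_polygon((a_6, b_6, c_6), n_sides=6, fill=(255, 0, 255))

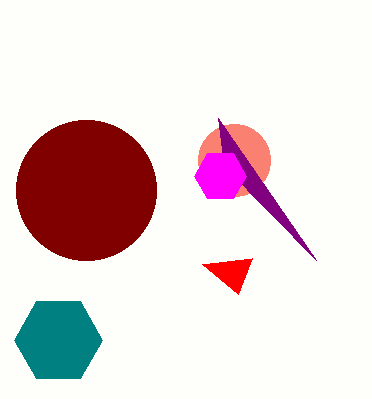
a_1 = 58, b_1 = 340, c_1 = 44, u_2 = 202, v_2 = 264, a_3 = 234, b_3 = 160, c_3 = 36, s_4 = 218, t_4 = 118, a_5 = 86, b_5 = 190, c_5 = 70, a_6 = 220, b_6 = 176, c_6 = 26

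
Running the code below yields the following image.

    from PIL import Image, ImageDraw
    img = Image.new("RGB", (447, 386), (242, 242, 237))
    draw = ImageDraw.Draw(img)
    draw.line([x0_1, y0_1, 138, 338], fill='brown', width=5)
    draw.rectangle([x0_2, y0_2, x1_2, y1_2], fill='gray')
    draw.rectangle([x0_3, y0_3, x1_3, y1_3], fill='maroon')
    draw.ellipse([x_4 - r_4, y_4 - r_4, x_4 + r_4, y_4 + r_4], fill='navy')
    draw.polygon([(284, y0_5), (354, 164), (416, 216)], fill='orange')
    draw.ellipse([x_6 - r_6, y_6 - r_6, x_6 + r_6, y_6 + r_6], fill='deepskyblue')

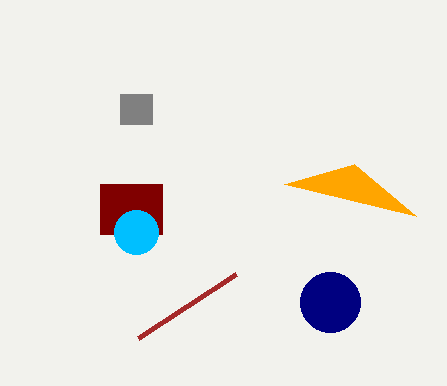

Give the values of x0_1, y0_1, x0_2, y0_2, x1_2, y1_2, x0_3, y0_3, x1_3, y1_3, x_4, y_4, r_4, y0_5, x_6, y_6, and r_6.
x0_1 = 236; y0_1 = 274; x0_2 = 120; y0_2 = 94; x1_2 = 152; y1_2 = 124; x0_3 = 100; y0_3 = 184; x1_3 = 162; y1_3 = 234; x_4 = 330; y_4 = 302; r_4 = 30; y0_5 = 184; x_6 = 136; y_6 = 232; r_6 = 22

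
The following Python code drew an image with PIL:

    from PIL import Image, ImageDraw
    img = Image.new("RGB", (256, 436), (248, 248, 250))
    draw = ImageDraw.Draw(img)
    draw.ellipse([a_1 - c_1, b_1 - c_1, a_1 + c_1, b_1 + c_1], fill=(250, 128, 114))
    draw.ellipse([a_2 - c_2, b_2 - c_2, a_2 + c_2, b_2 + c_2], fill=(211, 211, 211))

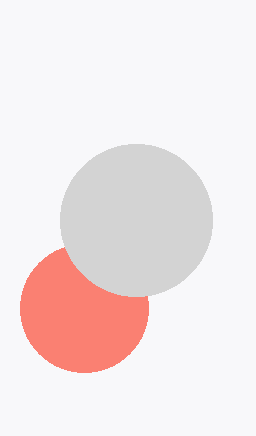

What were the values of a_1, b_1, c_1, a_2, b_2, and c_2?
a_1 = 84, b_1 = 308, c_1 = 64, a_2 = 136, b_2 = 220, c_2 = 76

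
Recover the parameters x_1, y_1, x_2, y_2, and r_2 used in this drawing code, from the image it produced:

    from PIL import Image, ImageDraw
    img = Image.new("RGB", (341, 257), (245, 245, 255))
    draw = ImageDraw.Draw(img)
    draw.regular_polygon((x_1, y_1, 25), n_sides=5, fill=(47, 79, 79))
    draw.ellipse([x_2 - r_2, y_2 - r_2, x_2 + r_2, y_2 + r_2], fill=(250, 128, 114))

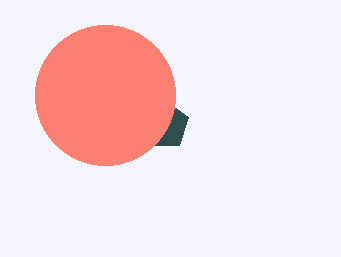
x_1 = 165, y_1 = 125, x_2 = 105, y_2 = 95, r_2 = 70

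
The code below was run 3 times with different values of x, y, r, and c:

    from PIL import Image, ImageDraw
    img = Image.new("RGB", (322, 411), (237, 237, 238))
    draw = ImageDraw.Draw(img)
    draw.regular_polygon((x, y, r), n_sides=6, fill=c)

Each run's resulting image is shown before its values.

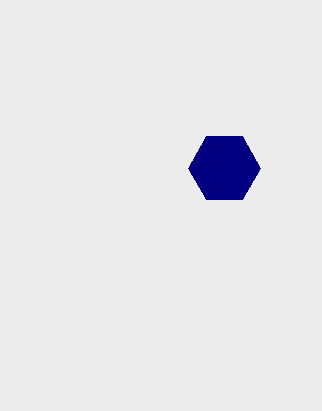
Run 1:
x = 224, y = 168, r = 36, c = 'navy'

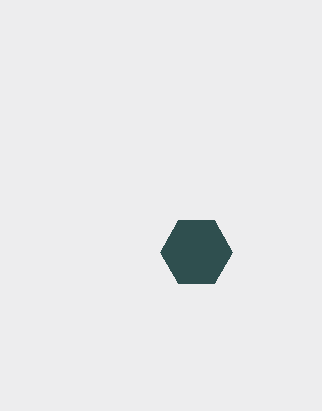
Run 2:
x = 196, y = 252, r = 36, c = 'darkslategray'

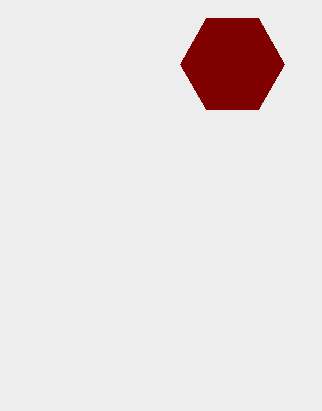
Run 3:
x = 232, y = 64, r = 52, c = 'maroon'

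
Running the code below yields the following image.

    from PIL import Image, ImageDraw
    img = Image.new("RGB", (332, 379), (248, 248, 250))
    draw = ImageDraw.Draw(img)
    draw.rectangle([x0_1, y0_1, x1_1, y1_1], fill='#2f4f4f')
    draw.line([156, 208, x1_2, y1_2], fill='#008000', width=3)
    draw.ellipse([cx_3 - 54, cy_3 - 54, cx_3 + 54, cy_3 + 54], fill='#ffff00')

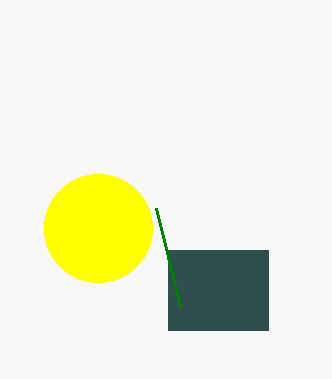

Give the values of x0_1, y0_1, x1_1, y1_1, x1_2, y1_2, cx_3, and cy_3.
x0_1 = 168, y0_1 = 250, x1_1 = 268, y1_1 = 330, x1_2 = 180, y1_2 = 306, cx_3 = 98, cy_3 = 228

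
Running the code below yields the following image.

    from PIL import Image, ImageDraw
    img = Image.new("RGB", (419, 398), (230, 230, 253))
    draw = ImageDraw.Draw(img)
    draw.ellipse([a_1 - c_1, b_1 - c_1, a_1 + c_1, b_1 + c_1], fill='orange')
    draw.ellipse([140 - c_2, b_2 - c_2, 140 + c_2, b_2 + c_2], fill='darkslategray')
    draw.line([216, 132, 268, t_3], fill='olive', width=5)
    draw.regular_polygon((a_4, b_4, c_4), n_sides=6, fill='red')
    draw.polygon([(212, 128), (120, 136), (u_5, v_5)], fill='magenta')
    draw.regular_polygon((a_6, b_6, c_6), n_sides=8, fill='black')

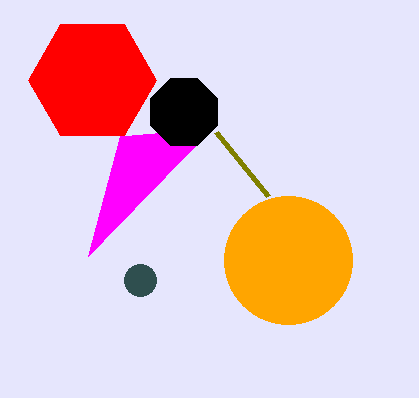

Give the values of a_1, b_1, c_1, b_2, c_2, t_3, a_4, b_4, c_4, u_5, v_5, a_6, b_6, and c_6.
a_1 = 288, b_1 = 260, c_1 = 64, b_2 = 280, c_2 = 16, t_3 = 196, a_4 = 92, b_4 = 80, c_4 = 64, u_5 = 88, v_5 = 256, a_6 = 184, b_6 = 112, c_6 = 36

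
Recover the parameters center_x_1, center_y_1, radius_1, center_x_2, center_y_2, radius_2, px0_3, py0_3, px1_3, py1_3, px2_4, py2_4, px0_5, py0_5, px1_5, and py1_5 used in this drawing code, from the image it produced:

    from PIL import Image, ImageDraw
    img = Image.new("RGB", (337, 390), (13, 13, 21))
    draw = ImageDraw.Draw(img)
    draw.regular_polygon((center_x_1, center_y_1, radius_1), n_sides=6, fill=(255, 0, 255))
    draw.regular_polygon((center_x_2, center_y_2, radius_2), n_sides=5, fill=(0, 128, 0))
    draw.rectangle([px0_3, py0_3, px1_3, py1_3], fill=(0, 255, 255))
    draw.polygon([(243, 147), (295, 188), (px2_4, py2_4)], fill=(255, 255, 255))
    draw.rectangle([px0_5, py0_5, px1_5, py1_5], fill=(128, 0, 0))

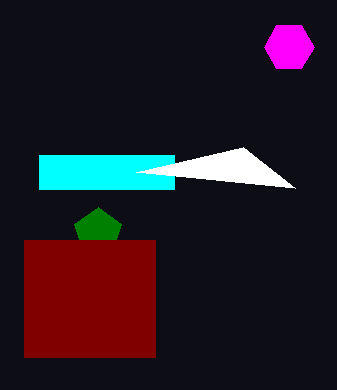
center_x_1 = 289; center_y_1 = 47; radius_1 = 25; center_x_2 = 98; center_y_2 = 232; radius_2 = 25; px0_3 = 39; py0_3 = 155; px1_3 = 174; py1_3 = 189; px2_4 = 136; py2_4 = 172; px0_5 = 24; py0_5 = 240; px1_5 = 155; py1_5 = 357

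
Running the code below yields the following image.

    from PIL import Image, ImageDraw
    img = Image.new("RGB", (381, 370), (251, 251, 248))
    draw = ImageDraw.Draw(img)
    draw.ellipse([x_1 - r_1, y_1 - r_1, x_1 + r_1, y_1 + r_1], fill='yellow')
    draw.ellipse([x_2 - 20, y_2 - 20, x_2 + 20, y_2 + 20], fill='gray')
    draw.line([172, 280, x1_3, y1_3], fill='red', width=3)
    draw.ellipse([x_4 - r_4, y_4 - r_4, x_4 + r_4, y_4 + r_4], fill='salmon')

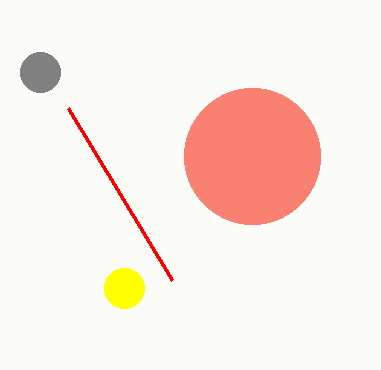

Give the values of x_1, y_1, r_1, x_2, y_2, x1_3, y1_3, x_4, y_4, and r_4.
x_1 = 124
y_1 = 288
r_1 = 20
x_2 = 40
y_2 = 72
x1_3 = 68
y1_3 = 108
x_4 = 252
y_4 = 156
r_4 = 68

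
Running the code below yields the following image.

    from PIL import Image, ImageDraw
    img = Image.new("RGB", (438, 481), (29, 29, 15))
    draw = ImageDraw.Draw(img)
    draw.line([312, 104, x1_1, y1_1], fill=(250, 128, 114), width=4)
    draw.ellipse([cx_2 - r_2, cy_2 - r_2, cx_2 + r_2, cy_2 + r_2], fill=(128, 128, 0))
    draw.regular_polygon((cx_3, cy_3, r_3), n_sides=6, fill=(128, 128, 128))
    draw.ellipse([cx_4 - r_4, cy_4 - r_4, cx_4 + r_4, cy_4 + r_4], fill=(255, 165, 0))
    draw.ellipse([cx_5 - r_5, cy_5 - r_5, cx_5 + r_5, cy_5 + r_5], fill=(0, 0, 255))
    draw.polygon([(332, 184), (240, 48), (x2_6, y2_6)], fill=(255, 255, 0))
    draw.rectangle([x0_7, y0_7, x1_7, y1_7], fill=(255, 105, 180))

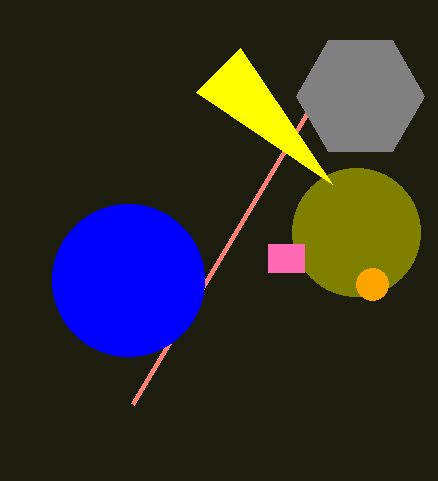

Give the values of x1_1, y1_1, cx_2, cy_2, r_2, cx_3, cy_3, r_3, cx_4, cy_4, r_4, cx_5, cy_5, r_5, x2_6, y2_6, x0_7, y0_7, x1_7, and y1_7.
x1_1 = 132
y1_1 = 404
cx_2 = 356
cy_2 = 232
r_2 = 64
cx_3 = 360
cy_3 = 96
r_3 = 64
cx_4 = 372
cy_4 = 284
r_4 = 16
cx_5 = 128
cy_5 = 280
r_5 = 76
x2_6 = 196
y2_6 = 92
x0_7 = 268
y0_7 = 244
x1_7 = 304
y1_7 = 272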